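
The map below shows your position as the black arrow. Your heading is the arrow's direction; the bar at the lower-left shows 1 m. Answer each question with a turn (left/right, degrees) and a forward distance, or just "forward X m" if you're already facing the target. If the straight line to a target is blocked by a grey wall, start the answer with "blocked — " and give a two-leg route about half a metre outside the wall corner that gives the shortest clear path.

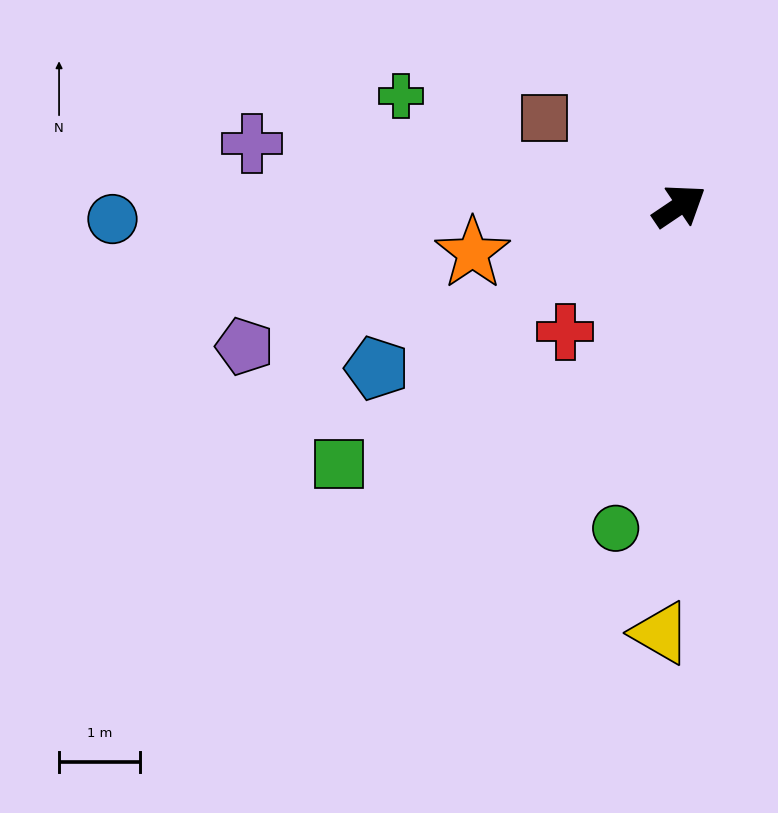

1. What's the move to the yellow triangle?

turn right 127°, forward 5.3 m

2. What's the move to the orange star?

turn left 159°, forward 2.6 m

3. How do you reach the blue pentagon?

turn left 174°, forward 4.2 m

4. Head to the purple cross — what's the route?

turn left 138°, forward 5.3 m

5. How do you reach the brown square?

turn left 113°, forward 2.0 m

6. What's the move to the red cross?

turn right 166°, forward 2.1 m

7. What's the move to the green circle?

turn right 135°, forward 4.1 m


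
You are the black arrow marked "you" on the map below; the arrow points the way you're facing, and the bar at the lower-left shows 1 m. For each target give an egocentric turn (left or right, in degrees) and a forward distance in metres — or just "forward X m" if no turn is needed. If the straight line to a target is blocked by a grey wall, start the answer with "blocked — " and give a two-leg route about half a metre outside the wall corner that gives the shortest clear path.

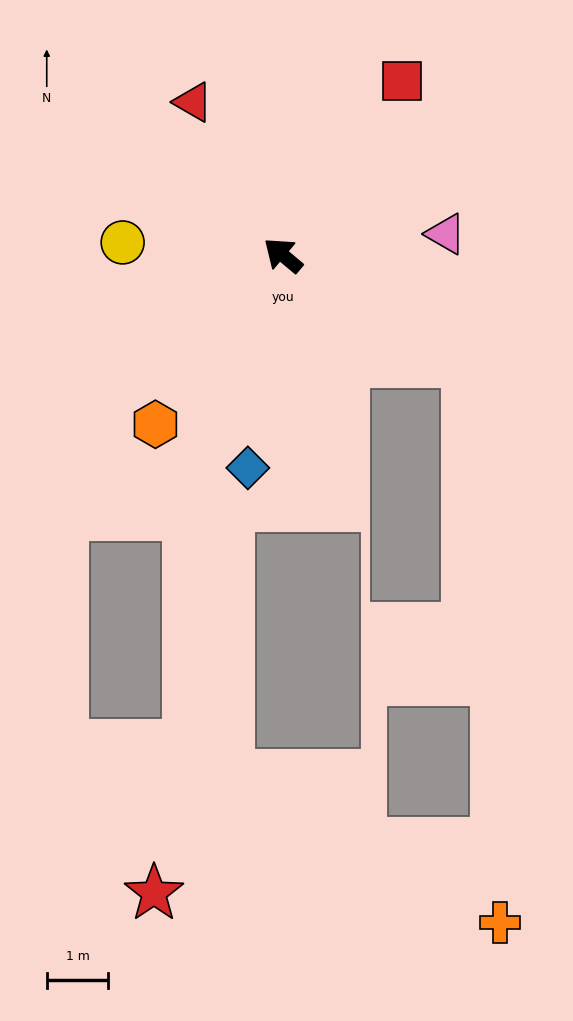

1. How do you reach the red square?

turn right 84°, forward 3.4 m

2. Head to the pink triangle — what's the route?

turn right 133°, forward 2.7 m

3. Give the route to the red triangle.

turn right 20°, forward 2.9 m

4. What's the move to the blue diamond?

turn left 121°, forward 3.5 m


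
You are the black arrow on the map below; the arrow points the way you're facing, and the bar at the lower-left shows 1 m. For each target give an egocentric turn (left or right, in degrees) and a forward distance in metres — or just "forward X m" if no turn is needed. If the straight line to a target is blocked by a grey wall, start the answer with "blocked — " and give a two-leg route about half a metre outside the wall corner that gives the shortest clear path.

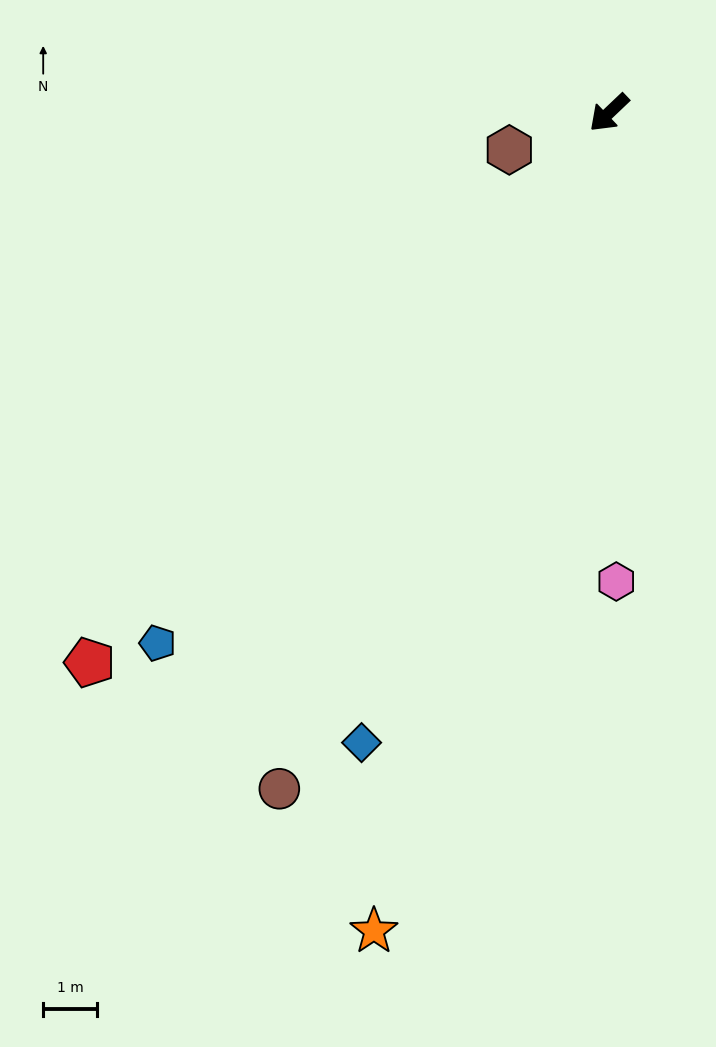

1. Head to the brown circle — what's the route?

turn left 20°, forward 14.1 m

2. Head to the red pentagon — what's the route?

turn left 3°, forward 14.1 m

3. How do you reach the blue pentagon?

turn left 6°, forward 13.0 m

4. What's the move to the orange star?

turn left 30°, forward 15.9 m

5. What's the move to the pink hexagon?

turn left 47°, forward 8.8 m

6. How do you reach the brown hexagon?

turn right 23°, forward 2.0 m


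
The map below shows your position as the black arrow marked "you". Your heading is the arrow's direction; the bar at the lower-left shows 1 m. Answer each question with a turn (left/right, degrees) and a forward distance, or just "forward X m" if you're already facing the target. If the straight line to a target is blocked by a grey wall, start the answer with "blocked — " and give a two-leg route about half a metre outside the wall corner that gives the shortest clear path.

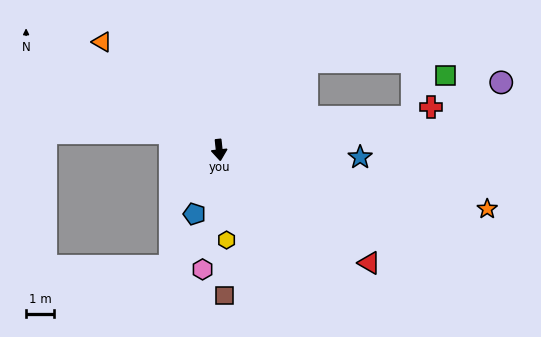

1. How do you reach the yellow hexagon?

forward 3.3 m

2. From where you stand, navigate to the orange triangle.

turn right 139°, forward 5.7 m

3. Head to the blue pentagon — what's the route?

turn right 27°, forward 2.5 m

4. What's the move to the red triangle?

turn left 47°, forward 6.8 m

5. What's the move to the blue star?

turn left 81°, forward 5.1 m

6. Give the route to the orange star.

turn left 72°, forward 9.9 m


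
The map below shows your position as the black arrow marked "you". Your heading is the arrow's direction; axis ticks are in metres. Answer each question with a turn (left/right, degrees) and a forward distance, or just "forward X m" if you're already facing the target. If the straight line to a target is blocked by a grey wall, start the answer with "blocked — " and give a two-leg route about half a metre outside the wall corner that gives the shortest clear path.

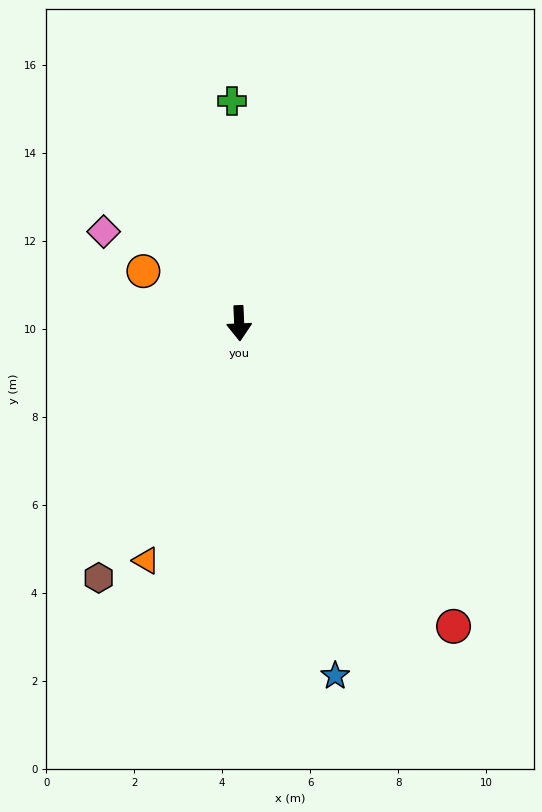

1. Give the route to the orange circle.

turn right 121°, forward 2.5 m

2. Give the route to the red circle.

turn left 33°, forward 8.4 m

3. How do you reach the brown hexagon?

turn right 31°, forward 6.6 m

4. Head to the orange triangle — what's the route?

turn right 24°, forward 5.8 m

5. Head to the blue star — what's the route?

turn left 13°, forward 8.3 m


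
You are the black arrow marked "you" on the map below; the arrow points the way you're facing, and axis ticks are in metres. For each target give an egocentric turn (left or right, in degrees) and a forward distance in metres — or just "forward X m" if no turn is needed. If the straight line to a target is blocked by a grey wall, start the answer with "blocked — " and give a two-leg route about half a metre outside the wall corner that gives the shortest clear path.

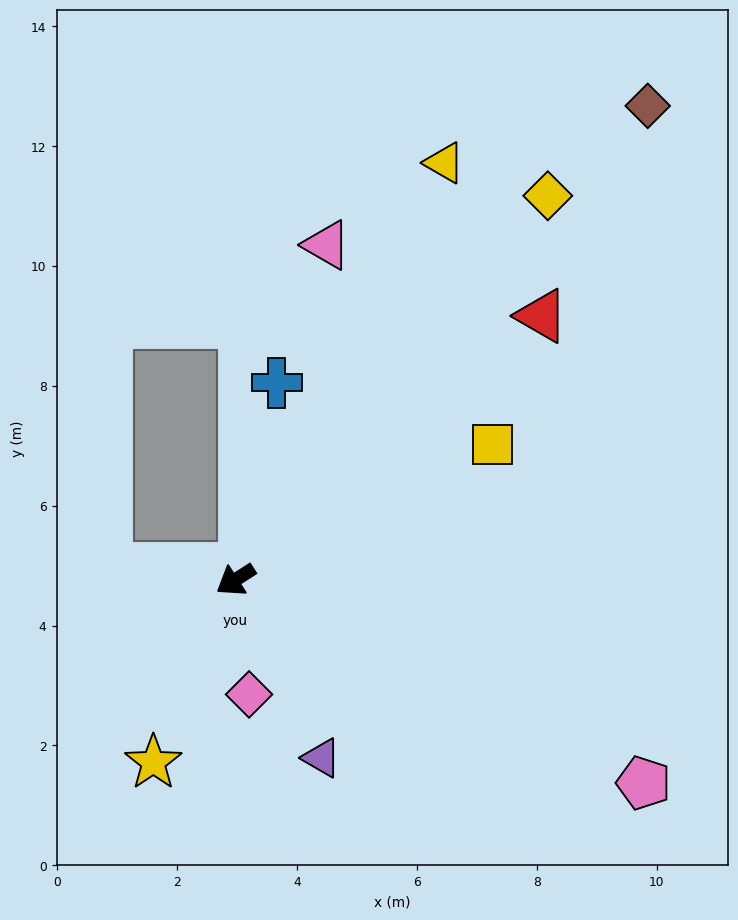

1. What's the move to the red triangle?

turn right 172°, forward 6.7 m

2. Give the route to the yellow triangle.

turn right 149°, forward 7.8 m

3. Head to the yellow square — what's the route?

turn left 175°, forward 4.8 m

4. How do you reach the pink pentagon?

turn left 121°, forward 7.6 m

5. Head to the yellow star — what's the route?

turn left 33°, forward 3.3 m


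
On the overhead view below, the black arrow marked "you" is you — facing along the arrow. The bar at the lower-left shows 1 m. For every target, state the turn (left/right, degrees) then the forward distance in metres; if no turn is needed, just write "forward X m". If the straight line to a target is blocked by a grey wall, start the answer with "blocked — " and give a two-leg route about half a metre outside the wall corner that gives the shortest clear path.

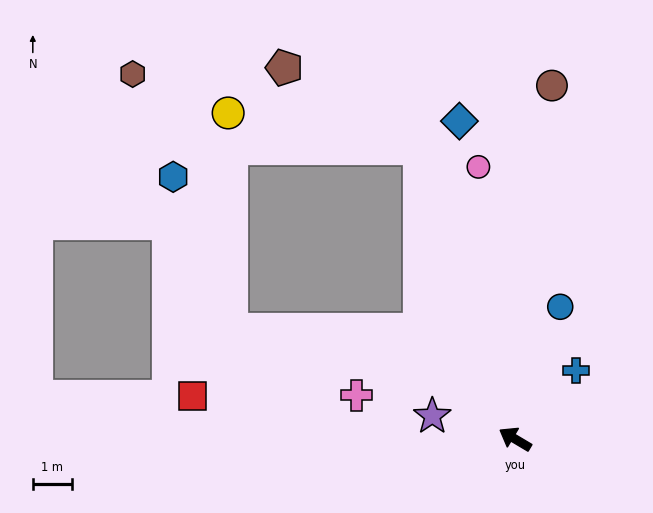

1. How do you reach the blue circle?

turn right 78°, forward 3.6 m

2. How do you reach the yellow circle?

blocked — turn right 41°, forward 7.8 m, then turn left 61°, forward 5.0 m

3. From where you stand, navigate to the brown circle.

turn right 65°, forward 9.0 m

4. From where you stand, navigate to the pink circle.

turn right 52°, forward 7.0 m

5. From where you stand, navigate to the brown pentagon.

blocked — turn right 41°, forward 7.8 m, then turn left 41°, forward 4.0 m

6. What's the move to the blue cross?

turn right 101°, forward 2.3 m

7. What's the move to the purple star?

turn left 15°, forward 2.2 m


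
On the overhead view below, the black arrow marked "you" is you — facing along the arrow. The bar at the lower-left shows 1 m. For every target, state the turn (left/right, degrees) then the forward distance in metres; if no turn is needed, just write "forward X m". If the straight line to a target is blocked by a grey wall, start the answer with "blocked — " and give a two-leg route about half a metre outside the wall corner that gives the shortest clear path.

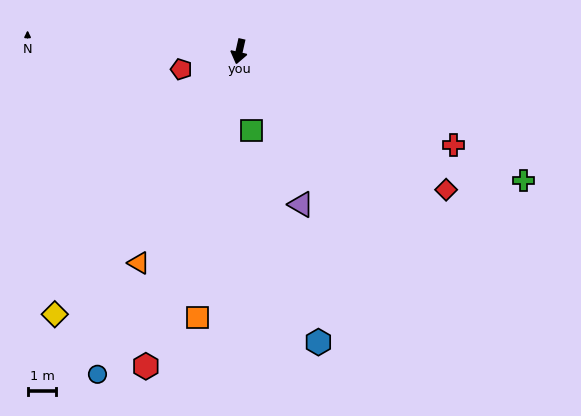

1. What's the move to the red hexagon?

turn right 4°, forward 11.4 m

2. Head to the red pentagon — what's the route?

turn right 60°, forward 2.1 m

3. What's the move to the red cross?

turn left 79°, forward 8.1 m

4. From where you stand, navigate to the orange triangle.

turn right 13°, forward 8.1 m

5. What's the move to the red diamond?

turn left 69°, forward 8.6 m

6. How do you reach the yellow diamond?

turn right 22°, forward 11.1 m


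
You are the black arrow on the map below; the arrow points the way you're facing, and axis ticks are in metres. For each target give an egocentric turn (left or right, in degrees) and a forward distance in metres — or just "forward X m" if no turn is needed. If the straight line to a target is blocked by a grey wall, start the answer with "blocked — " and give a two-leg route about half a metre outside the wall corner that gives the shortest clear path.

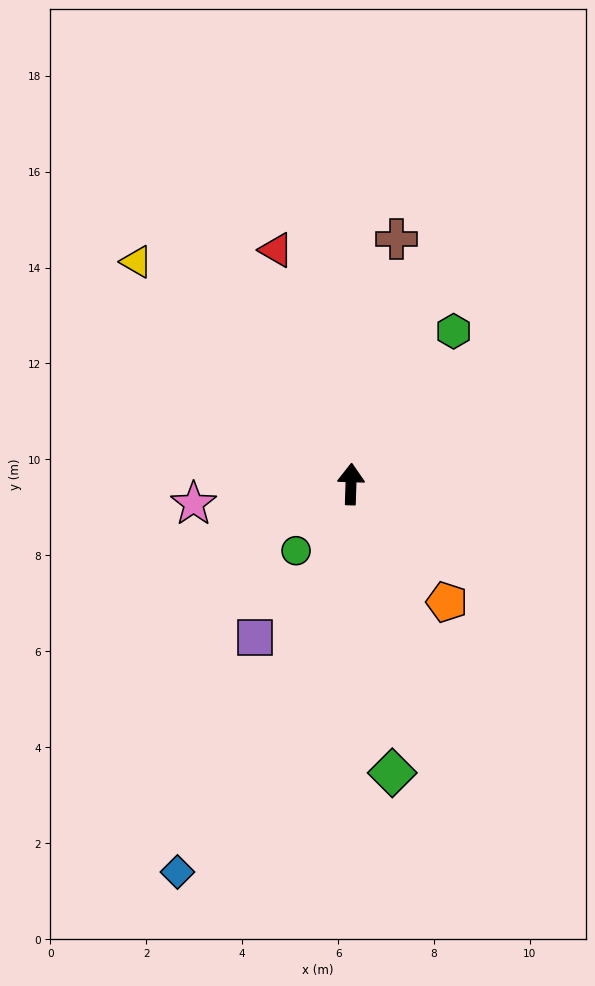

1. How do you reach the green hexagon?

turn right 32°, forward 3.8 m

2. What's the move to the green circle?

turn left 142°, forward 1.8 m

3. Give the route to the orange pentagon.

turn right 139°, forward 3.2 m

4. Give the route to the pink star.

turn left 99°, forward 3.3 m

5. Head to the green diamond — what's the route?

turn right 170°, forward 6.1 m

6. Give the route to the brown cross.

turn right 9°, forward 5.2 m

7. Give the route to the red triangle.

turn left 20°, forward 5.1 m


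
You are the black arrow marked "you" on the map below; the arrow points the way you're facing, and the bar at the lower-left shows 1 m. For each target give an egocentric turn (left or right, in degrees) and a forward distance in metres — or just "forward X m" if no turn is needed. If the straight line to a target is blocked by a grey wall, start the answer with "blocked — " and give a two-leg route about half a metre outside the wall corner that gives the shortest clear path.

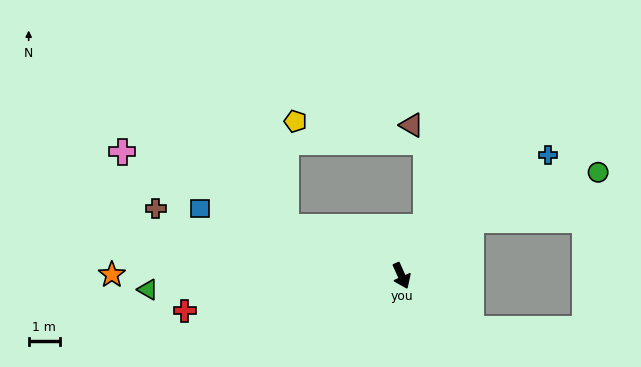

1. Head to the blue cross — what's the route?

turn left 105°, forward 6.1 m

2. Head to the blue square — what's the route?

turn right 132°, forward 6.8 m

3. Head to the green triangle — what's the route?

turn right 111°, forward 8.1 m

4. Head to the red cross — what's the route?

turn right 105°, forward 7.0 m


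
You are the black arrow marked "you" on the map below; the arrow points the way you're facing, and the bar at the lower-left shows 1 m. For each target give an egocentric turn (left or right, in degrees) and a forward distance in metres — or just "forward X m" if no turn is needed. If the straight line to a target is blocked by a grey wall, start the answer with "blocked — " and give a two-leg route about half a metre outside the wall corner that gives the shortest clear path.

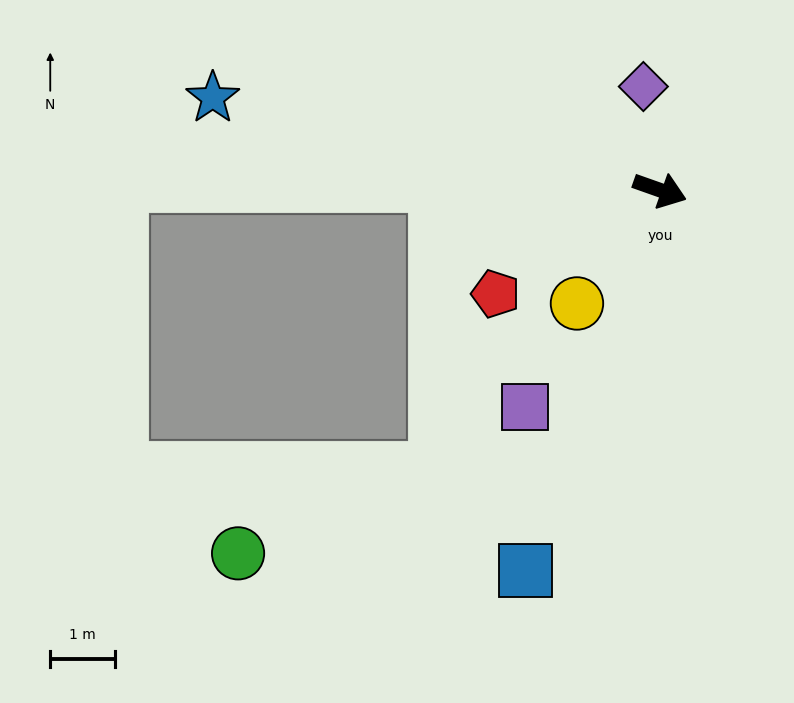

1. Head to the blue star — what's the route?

turn right 172°, forward 7.0 m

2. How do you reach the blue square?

turn right 90°, forward 6.2 m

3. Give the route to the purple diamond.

turn left 119°, forward 1.6 m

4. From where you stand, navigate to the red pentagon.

turn right 128°, forward 3.0 m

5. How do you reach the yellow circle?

turn right 107°, forward 2.2 m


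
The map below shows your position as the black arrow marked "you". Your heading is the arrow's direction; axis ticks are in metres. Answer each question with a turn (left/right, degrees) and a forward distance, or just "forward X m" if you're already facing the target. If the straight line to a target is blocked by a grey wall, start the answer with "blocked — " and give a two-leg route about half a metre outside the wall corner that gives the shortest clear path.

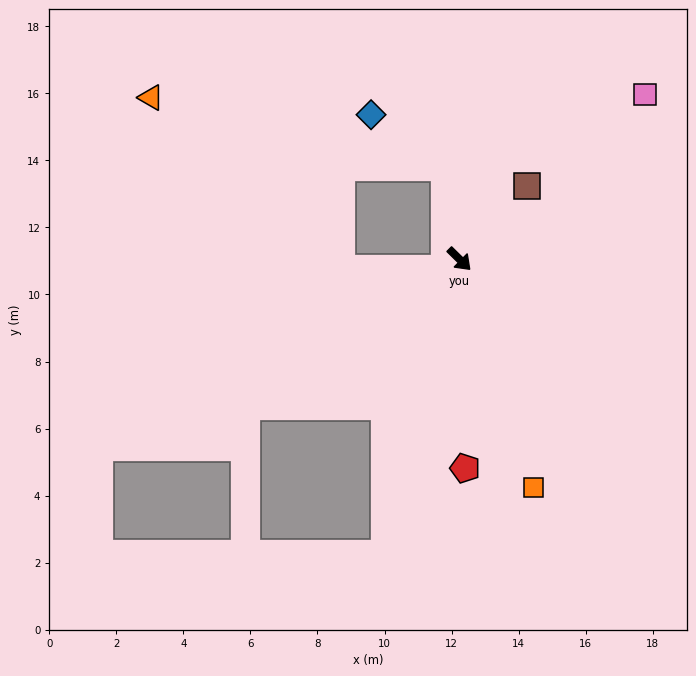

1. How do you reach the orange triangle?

blocked — turn left 144°, forward 2.8 m, then turn left 67°, forward 9.0 m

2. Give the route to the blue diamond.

blocked — turn left 144°, forward 2.8 m, then turn left 45°, forward 2.7 m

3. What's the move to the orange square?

turn right 28°, forward 7.1 m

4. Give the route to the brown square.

turn left 92°, forward 3.0 m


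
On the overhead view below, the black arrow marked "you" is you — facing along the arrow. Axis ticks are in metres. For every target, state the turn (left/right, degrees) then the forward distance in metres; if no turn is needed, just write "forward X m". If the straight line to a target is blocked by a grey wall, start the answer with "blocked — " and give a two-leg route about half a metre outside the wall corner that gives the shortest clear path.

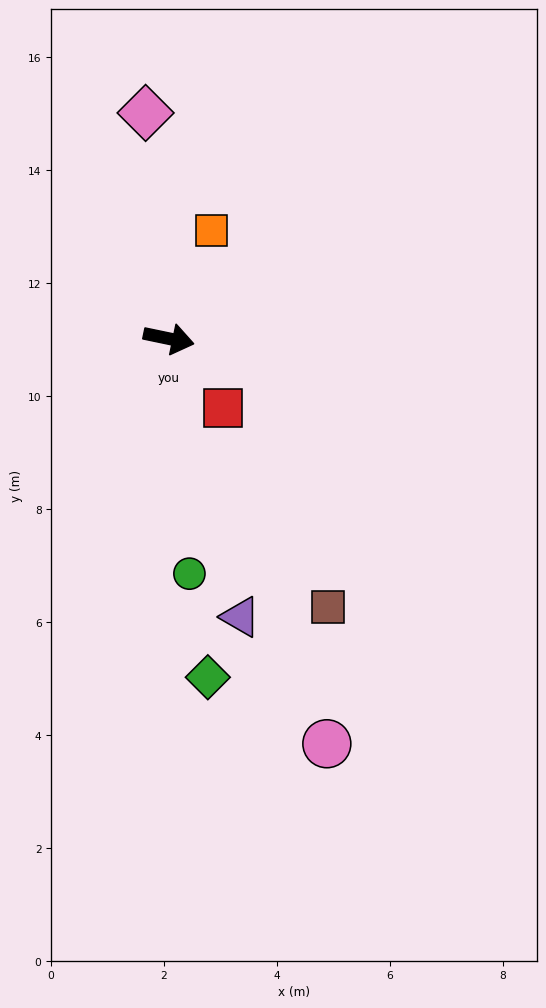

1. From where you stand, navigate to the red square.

turn right 40°, forward 1.6 m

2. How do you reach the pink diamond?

turn left 108°, forward 4.0 m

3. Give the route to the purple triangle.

turn right 64°, forward 5.1 m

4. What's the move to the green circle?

turn right 73°, forward 4.2 m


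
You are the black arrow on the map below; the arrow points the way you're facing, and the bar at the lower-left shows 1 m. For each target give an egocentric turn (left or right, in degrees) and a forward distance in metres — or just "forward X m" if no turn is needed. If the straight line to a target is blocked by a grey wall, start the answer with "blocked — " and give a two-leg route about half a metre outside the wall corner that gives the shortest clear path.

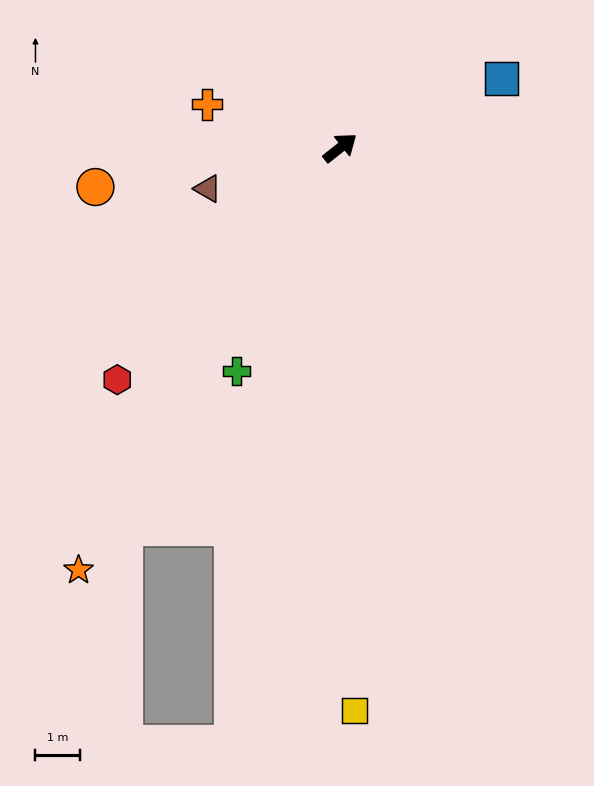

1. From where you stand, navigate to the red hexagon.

turn right 172°, forward 7.3 m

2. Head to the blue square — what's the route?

turn right 15°, forward 4.0 m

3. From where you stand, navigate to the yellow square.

turn right 127°, forward 12.7 m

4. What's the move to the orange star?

turn right 160°, forward 11.2 m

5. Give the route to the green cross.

turn right 153°, forward 5.6 m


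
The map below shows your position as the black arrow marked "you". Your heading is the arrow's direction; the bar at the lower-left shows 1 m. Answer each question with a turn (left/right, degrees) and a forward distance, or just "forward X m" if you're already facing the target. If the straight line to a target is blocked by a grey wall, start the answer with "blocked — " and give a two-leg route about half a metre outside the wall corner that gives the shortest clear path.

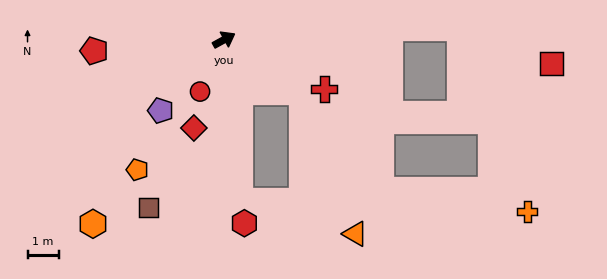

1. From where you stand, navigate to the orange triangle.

blocked — turn right 63°, forward 3.0 m, then turn right 35°, forward 4.9 m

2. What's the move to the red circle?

turn right 144°, forward 1.8 m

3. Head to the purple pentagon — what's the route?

turn right 161°, forward 3.1 m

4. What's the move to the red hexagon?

turn right 113°, forward 6.0 m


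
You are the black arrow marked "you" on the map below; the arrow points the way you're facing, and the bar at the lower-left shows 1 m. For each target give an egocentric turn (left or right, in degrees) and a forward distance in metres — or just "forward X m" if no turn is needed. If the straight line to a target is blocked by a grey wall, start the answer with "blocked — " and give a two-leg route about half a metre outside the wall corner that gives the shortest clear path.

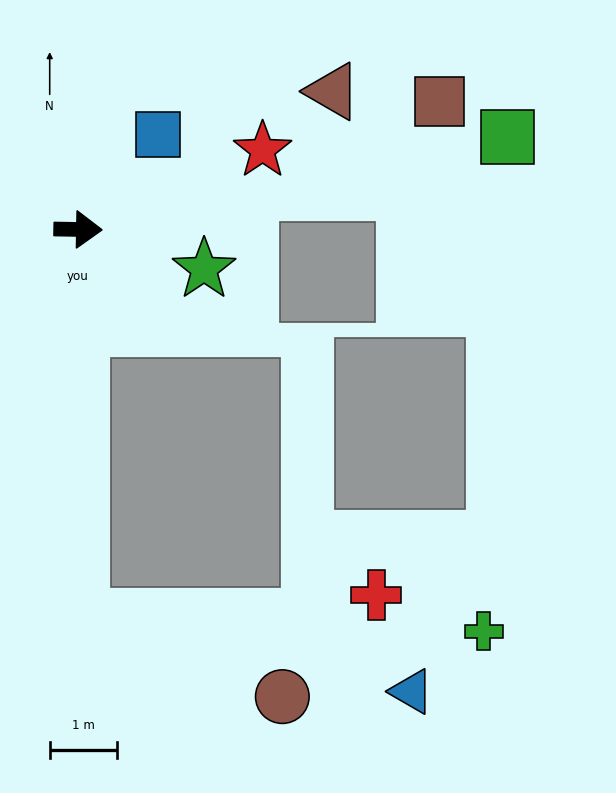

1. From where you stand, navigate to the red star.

turn left 24°, forward 3.0 m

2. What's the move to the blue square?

turn left 51°, forward 1.9 m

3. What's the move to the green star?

turn right 16°, forward 2.0 m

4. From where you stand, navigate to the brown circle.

blocked — turn right 89°, forward 5.8 m, then turn left 68°, forward 3.2 m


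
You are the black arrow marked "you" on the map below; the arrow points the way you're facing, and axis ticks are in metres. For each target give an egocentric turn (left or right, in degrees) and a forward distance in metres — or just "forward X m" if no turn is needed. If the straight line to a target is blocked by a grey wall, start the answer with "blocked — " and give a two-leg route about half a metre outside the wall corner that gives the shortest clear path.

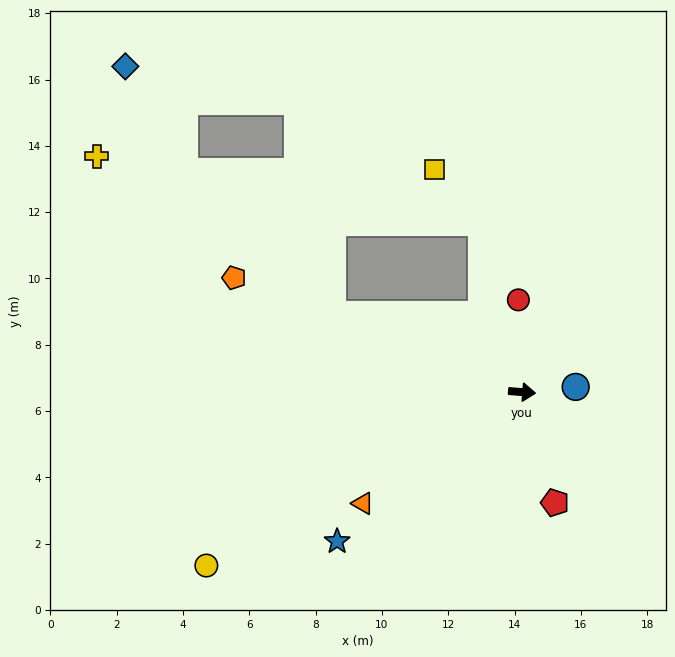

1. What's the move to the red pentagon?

turn right 69°, forward 3.5 m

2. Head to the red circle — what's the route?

turn left 97°, forward 2.8 m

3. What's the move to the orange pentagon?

turn left 163°, forward 9.3 m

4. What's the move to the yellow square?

blocked — turn left 108°, forward 5.3 m, then turn left 29°, forward 2.2 m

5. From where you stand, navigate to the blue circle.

turn left 10°, forward 1.6 m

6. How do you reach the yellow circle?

turn right 147°, forward 10.9 m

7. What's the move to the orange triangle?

turn right 140°, forward 5.9 m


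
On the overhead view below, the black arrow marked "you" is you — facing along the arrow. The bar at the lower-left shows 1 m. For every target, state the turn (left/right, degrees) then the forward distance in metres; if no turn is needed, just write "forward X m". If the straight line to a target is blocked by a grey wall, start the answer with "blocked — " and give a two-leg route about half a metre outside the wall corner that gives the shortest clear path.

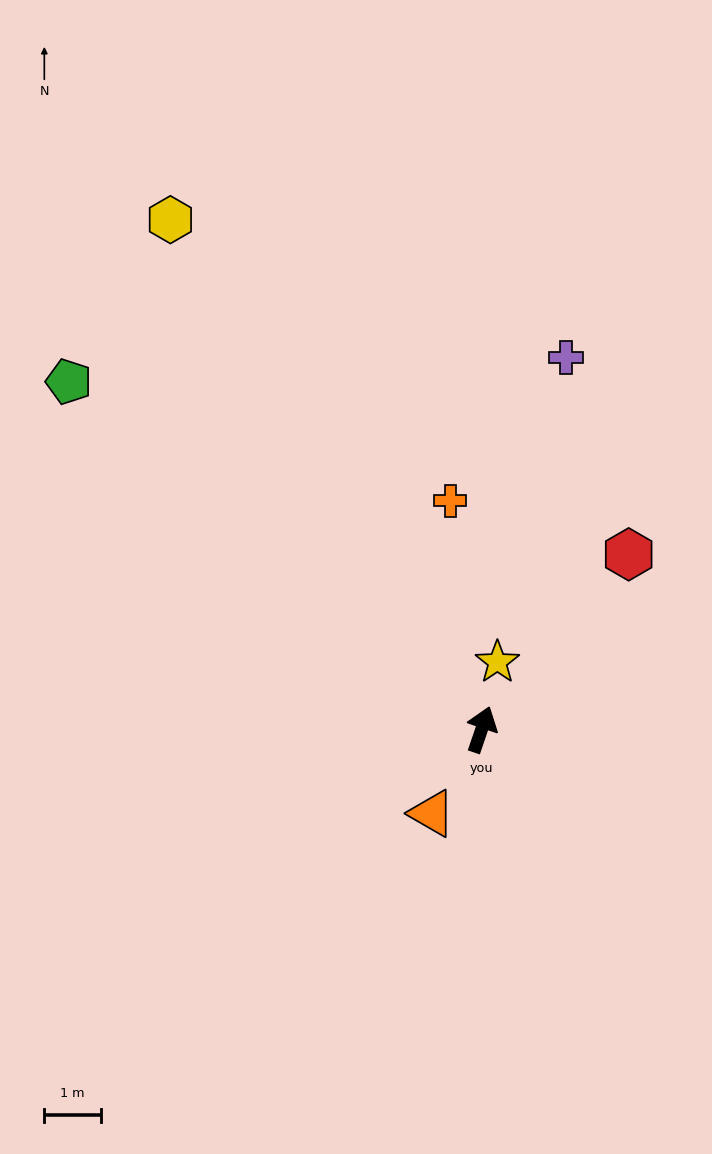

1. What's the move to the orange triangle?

turn left 168°, forward 1.7 m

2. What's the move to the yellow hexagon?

turn left 50°, forward 10.5 m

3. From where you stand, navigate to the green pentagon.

turn left 69°, forward 9.5 m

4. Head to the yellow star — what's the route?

turn left 6°, forward 1.2 m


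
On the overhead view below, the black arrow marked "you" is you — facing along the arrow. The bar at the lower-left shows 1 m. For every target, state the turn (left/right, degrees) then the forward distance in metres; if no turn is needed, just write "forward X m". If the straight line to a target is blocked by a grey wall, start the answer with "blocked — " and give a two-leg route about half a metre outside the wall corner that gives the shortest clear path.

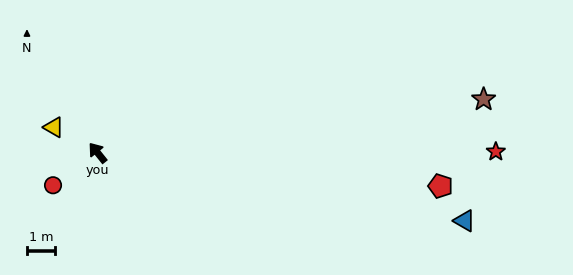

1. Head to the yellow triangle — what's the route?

turn left 21°, forward 1.8 m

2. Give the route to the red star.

turn right 129°, forward 14.3 m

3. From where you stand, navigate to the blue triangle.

turn right 139°, forward 13.4 m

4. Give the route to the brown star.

turn right 121°, forward 13.9 m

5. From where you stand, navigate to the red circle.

turn left 87°, forward 2.0 m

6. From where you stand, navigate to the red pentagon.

turn right 134°, forward 12.3 m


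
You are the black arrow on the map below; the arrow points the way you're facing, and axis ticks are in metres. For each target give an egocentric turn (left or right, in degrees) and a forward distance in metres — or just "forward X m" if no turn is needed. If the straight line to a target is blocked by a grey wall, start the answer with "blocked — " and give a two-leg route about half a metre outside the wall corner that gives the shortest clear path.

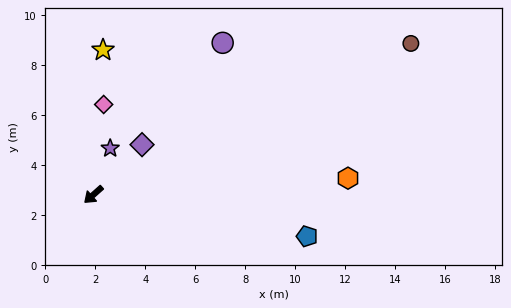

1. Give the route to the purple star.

turn right 152°, forward 2.0 m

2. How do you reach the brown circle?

turn left 164°, forward 14.1 m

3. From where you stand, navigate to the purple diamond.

turn right 176°, forward 2.8 m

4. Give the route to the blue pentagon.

turn left 127°, forward 8.7 m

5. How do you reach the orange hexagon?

turn left 142°, forward 10.2 m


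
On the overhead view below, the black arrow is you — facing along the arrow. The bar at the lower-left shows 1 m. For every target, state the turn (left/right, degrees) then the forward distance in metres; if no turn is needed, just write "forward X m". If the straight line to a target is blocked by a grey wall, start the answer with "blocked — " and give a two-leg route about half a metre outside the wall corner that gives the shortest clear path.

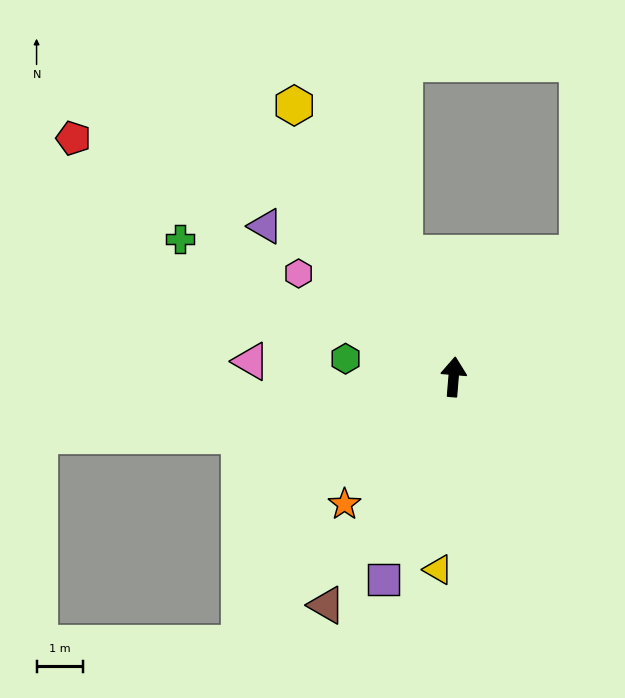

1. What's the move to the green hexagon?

turn left 85°, forward 2.4 m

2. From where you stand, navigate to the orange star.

turn left 144°, forward 3.6 m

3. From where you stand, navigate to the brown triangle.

turn left 156°, forward 5.7 m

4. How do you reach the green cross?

turn left 68°, forward 6.7 m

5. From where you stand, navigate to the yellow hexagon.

turn left 35°, forward 6.8 m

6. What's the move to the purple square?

turn left 166°, forward 4.7 m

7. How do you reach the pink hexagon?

turn left 61°, forward 4.0 m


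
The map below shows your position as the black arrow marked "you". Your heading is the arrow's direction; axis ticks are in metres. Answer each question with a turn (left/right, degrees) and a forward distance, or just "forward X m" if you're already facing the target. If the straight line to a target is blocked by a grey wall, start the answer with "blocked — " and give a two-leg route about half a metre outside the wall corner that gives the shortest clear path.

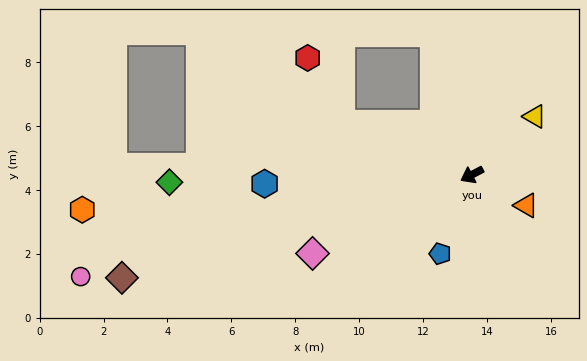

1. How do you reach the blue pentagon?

turn left 41°, forward 2.7 m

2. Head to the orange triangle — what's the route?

turn left 123°, forward 2.0 m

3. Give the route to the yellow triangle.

turn right 165°, forward 2.7 m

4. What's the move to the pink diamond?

forward 5.6 m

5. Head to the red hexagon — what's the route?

blocked — turn right 49°, forward 4.4 m, then turn right 42°, forward 2.3 m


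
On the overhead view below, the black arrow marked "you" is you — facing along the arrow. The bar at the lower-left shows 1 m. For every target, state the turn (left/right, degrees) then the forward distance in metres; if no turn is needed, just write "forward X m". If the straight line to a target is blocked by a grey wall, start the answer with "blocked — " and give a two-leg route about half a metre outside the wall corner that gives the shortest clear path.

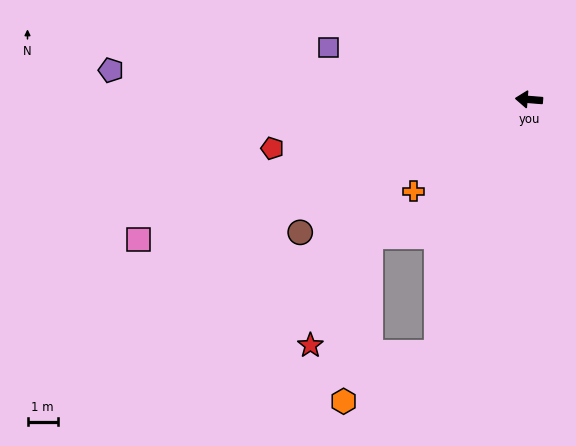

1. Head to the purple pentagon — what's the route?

forward 13.8 m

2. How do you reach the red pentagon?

turn left 15°, forward 8.6 m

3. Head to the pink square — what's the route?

turn left 24°, forward 13.6 m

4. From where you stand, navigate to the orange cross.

turn left 43°, forward 4.8 m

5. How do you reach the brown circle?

turn left 35°, forward 8.7 m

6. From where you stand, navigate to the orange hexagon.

blocked — turn left 75°, forward 8.9 m, then turn right 43°, forward 3.5 m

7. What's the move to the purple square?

turn right 10°, forward 6.8 m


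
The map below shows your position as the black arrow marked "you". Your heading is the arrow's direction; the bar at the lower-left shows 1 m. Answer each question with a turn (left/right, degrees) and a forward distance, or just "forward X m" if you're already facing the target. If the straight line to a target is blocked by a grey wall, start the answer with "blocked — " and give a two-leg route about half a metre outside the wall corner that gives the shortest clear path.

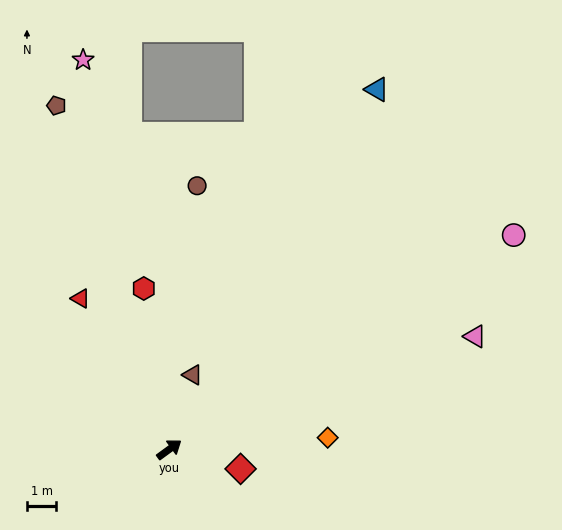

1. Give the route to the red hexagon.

turn left 63°, forward 5.5 m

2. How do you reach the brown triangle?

turn left 36°, forward 2.6 m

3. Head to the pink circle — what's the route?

turn right 4°, forward 13.7 m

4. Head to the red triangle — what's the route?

turn left 84°, forward 5.9 m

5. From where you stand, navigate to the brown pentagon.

turn left 72°, forward 12.3 m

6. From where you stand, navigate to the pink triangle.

turn right 16°, forward 11.0 m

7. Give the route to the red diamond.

turn right 51°, forward 2.5 m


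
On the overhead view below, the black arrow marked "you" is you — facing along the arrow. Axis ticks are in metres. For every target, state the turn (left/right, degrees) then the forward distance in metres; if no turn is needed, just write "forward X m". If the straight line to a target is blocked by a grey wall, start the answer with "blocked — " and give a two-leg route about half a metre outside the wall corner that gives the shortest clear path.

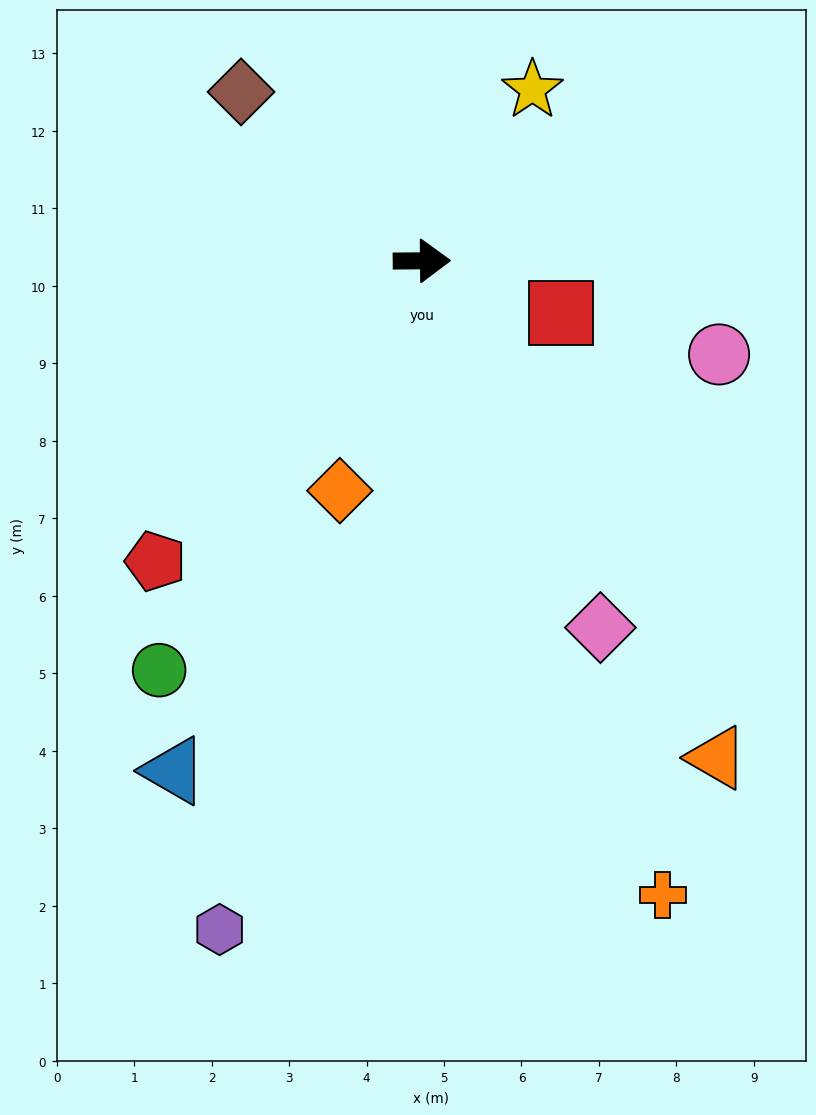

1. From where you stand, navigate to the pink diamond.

turn right 65°, forward 5.3 m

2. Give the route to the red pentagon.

turn right 132°, forward 5.2 m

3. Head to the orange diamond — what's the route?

turn right 110°, forward 3.1 m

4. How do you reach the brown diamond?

turn left 136°, forward 3.2 m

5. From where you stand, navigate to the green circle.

turn right 123°, forward 6.3 m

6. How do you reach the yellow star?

turn left 57°, forward 2.6 m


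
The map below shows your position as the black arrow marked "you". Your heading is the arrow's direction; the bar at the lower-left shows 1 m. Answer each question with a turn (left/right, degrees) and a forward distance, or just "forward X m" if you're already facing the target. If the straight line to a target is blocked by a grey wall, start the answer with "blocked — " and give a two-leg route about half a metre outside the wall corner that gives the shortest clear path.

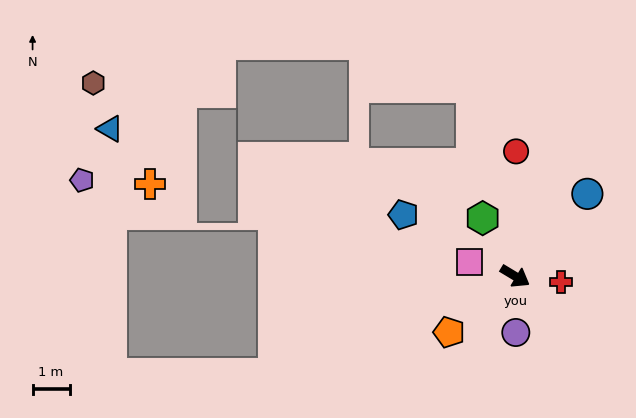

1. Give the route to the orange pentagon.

turn right 109°, forward 2.3 m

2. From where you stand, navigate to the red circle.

turn left 121°, forward 3.4 m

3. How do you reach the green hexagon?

turn left 150°, forward 1.8 m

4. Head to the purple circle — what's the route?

turn right 58°, forward 1.5 m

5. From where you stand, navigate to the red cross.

turn left 24°, forward 1.3 m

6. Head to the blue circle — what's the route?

turn left 80°, forward 3.0 m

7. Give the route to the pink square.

turn right 167°, forward 1.3 m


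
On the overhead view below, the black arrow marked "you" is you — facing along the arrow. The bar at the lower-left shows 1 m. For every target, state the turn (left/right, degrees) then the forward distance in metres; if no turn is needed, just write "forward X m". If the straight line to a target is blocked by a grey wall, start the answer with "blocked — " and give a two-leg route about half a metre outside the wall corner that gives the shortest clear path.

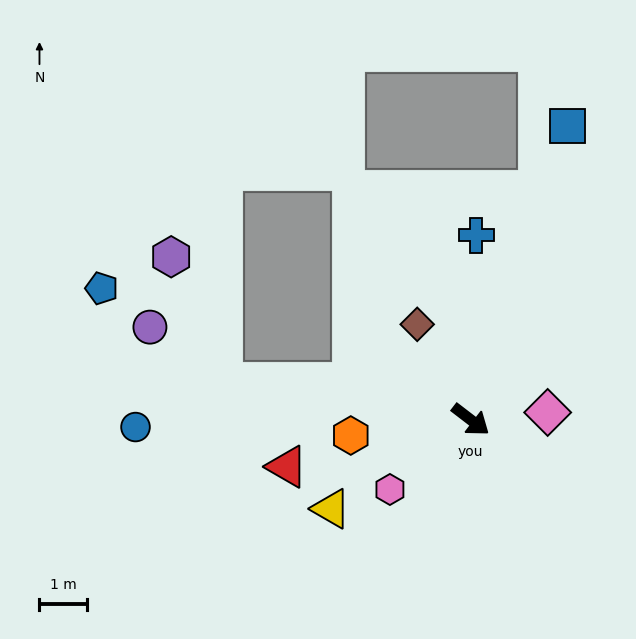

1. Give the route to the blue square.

turn left 109°, forward 6.5 m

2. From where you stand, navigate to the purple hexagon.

blocked — turn right 151°, forward 5.3 m, then turn right 59°, forward 2.9 m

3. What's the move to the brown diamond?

turn left 157°, forward 2.3 m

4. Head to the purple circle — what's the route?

blocked — turn right 151°, forward 5.3 m, then turn right 29°, forward 1.9 m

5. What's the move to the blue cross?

turn left 126°, forward 3.9 m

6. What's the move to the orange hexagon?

turn right 135°, forward 2.6 m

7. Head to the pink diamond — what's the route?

turn left 43°, forward 1.6 m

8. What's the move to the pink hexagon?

turn right 102°, forward 2.3 m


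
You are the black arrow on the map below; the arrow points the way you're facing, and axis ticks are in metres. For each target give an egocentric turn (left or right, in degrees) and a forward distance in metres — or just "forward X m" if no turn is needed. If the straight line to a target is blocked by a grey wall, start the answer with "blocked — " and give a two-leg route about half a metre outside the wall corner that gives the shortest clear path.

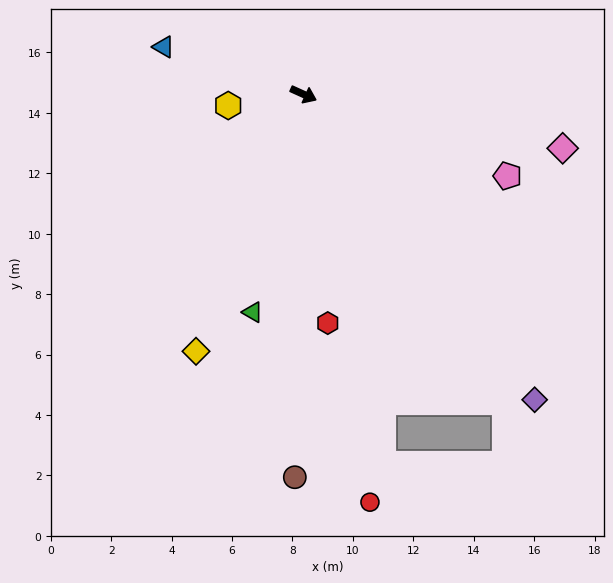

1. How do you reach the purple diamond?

turn right 29°, forward 12.7 m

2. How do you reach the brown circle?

turn right 67°, forward 12.7 m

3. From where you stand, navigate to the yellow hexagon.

turn right 147°, forward 2.5 m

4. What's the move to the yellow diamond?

turn right 88°, forward 9.2 m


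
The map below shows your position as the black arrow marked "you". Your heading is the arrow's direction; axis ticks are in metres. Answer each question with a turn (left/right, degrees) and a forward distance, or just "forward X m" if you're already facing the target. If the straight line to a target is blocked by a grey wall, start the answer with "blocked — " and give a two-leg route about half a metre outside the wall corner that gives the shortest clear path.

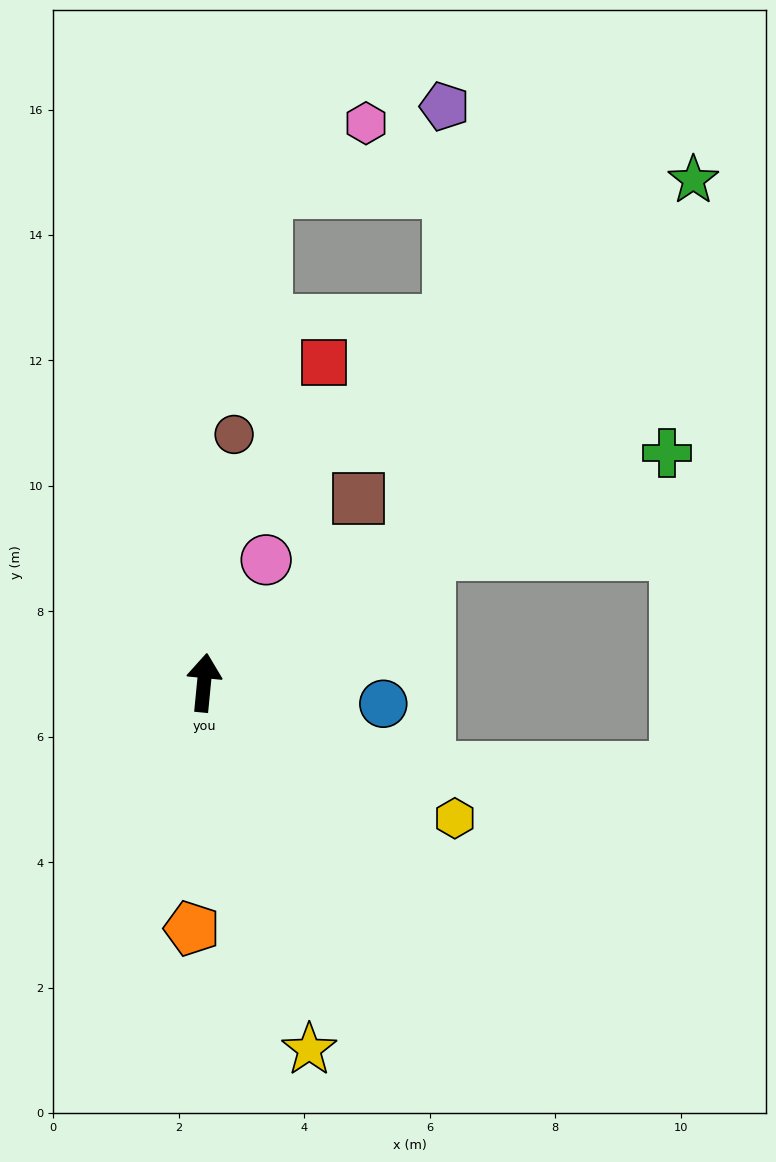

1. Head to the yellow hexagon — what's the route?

turn right 113°, forward 4.5 m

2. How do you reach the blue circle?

turn right 91°, forward 2.9 m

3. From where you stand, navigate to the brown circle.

forward 4.0 m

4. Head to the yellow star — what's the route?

turn right 158°, forward 6.1 m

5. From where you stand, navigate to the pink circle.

turn right 21°, forward 2.2 m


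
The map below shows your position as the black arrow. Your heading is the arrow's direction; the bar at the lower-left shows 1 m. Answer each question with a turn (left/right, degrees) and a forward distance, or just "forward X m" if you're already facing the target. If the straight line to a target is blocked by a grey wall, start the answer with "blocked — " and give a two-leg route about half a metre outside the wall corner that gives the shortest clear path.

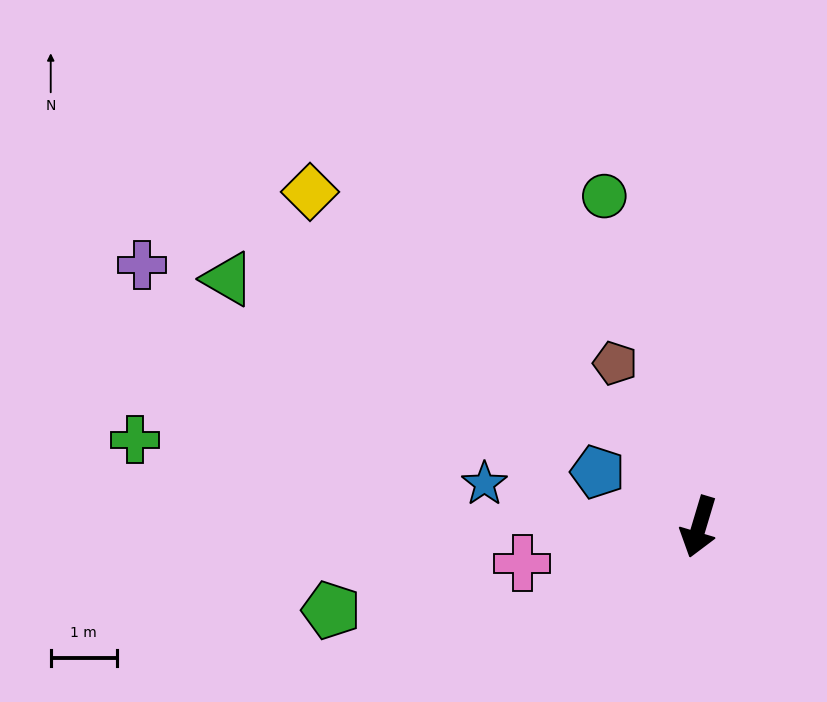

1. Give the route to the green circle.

turn right 147°, forward 5.2 m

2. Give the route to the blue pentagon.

turn right 102°, forward 1.7 m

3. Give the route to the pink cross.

turn right 62°, forward 2.7 m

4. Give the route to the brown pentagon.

turn right 136°, forward 2.8 m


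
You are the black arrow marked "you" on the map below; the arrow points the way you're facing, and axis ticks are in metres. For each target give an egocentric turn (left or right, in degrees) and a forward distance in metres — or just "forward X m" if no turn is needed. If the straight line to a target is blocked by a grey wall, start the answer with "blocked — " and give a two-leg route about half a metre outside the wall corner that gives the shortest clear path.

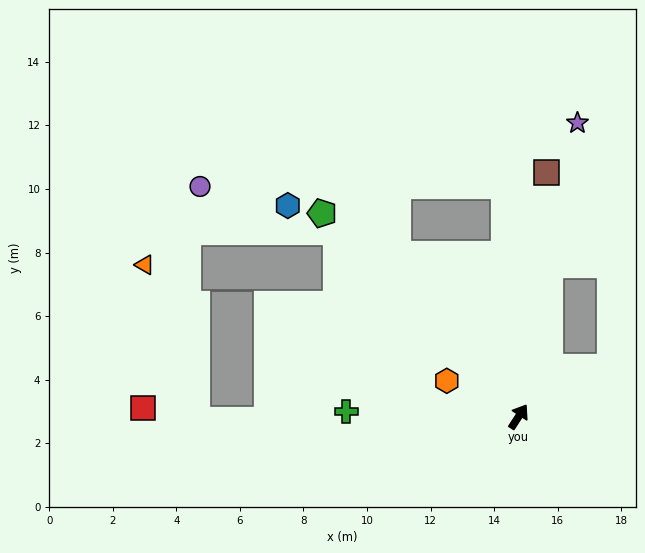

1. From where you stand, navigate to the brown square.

turn left 27°, forward 7.7 m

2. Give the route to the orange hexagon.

turn left 97°, forward 2.5 m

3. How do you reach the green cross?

turn left 121°, forward 5.4 m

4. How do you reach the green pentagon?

turn left 77°, forward 8.9 m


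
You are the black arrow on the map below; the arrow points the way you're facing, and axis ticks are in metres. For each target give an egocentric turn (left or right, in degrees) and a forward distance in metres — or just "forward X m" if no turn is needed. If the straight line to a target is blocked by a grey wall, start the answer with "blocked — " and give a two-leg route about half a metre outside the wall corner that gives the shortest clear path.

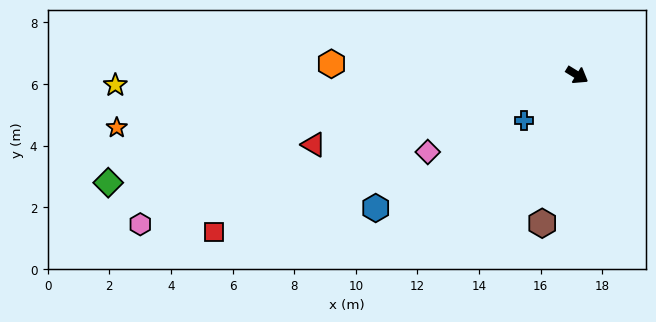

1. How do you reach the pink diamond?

turn right 121°, forward 5.5 m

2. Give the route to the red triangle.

turn right 134°, forward 8.8 m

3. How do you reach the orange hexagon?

turn right 151°, forward 8.0 m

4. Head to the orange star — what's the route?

turn right 142°, forward 15.0 m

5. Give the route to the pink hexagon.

turn right 130°, forward 15.0 m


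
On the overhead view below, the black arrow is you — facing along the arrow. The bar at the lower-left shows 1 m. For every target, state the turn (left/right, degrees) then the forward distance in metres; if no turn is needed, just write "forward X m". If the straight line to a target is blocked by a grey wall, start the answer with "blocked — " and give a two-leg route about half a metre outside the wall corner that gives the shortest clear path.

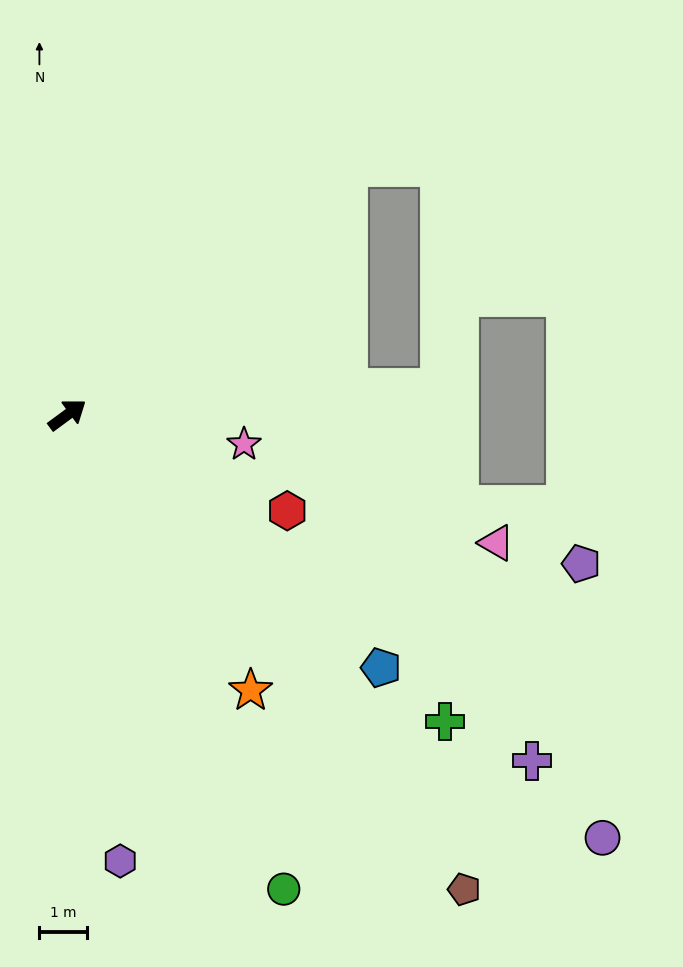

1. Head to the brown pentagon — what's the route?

turn right 87°, forward 13.1 m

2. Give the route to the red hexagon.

turn right 60°, forward 5.1 m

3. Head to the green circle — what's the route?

turn right 102°, forward 11.0 m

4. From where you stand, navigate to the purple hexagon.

turn right 120°, forward 9.5 m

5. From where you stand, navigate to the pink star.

turn right 46°, forward 3.8 m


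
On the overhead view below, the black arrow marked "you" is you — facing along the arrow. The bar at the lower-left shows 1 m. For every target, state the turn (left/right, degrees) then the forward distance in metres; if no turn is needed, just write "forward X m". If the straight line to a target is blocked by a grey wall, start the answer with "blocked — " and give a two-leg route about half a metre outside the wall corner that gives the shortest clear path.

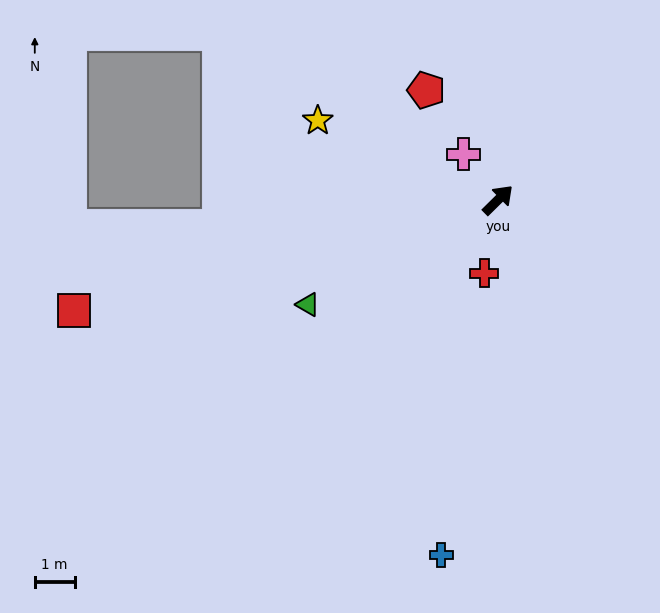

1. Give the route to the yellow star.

turn left 112°, forward 4.9 m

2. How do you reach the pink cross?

turn left 83°, forward 1.4 m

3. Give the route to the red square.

turn left 150°, forward 11.0 m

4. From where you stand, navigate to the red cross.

turn right 145°, forward 1.9 m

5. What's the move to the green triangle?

turn left 164°, forward 5.4 m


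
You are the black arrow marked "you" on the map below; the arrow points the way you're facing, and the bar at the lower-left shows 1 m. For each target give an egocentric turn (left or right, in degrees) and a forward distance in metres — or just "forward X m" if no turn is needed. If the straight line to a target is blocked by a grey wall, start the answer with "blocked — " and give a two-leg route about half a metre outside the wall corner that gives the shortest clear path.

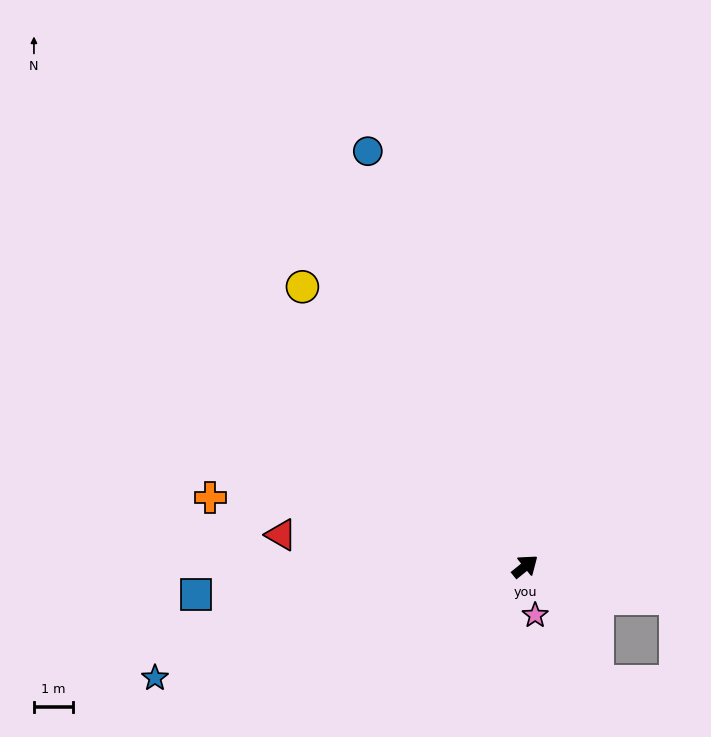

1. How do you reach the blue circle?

turn left 72°, forward 11.2 m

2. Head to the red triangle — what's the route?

turn left 134°, forward 6.2 m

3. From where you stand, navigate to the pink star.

turn right 117°, forward 1.3 m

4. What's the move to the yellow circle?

turn left 90°, forward 9.0 m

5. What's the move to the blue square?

turn left 146°, forward 8.4 m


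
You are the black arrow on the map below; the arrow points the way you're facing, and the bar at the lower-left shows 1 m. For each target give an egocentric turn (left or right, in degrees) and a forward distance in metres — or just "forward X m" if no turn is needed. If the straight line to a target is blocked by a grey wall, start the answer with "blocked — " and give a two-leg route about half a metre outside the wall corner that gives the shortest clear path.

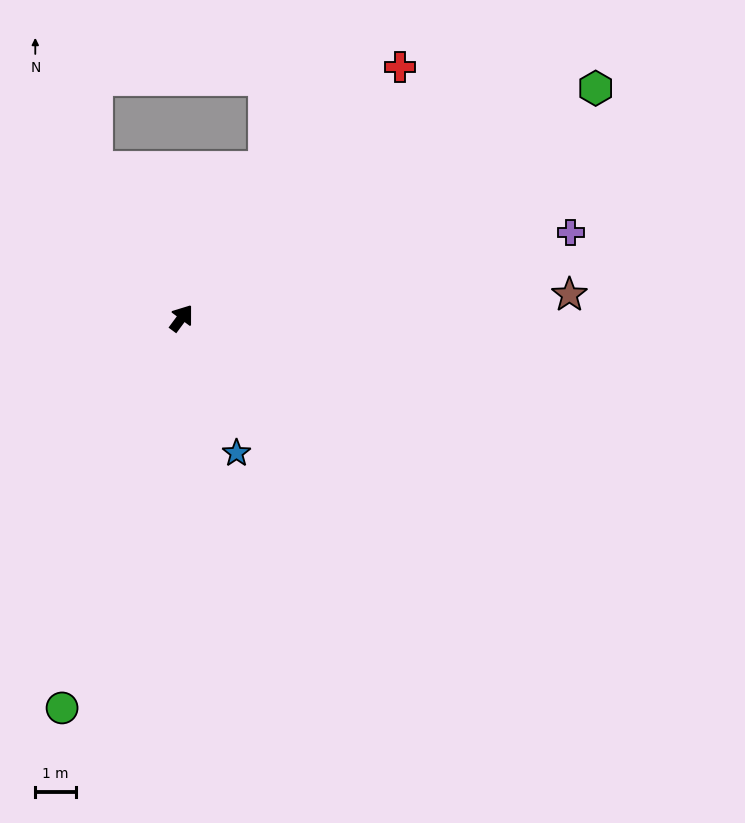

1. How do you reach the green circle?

turn right 161°, forward 10.1 m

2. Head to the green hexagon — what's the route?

turn right 24°, forward 11.7 m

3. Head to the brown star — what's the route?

turn right 50°, forward 9.6 m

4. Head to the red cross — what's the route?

turn right 5°, forward 8.2 m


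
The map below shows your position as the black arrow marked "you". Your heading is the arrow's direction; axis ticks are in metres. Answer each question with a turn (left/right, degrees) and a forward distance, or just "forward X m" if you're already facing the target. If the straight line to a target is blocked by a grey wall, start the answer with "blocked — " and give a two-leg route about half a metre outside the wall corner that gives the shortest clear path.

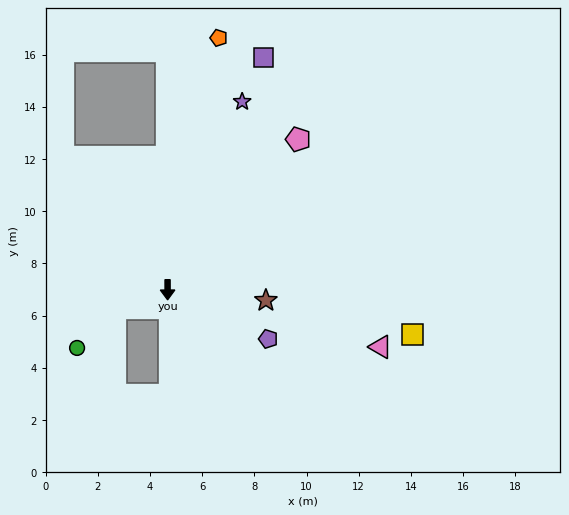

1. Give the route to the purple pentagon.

turn left 64°, forward 4.3 m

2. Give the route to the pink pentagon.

turn left 139°, forward 7.6 m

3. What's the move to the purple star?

turn left 158°, forward 7.8 m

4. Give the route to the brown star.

turn left 84°, forward 3.8 m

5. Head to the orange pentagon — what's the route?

turn left 168°, forward 9.8 m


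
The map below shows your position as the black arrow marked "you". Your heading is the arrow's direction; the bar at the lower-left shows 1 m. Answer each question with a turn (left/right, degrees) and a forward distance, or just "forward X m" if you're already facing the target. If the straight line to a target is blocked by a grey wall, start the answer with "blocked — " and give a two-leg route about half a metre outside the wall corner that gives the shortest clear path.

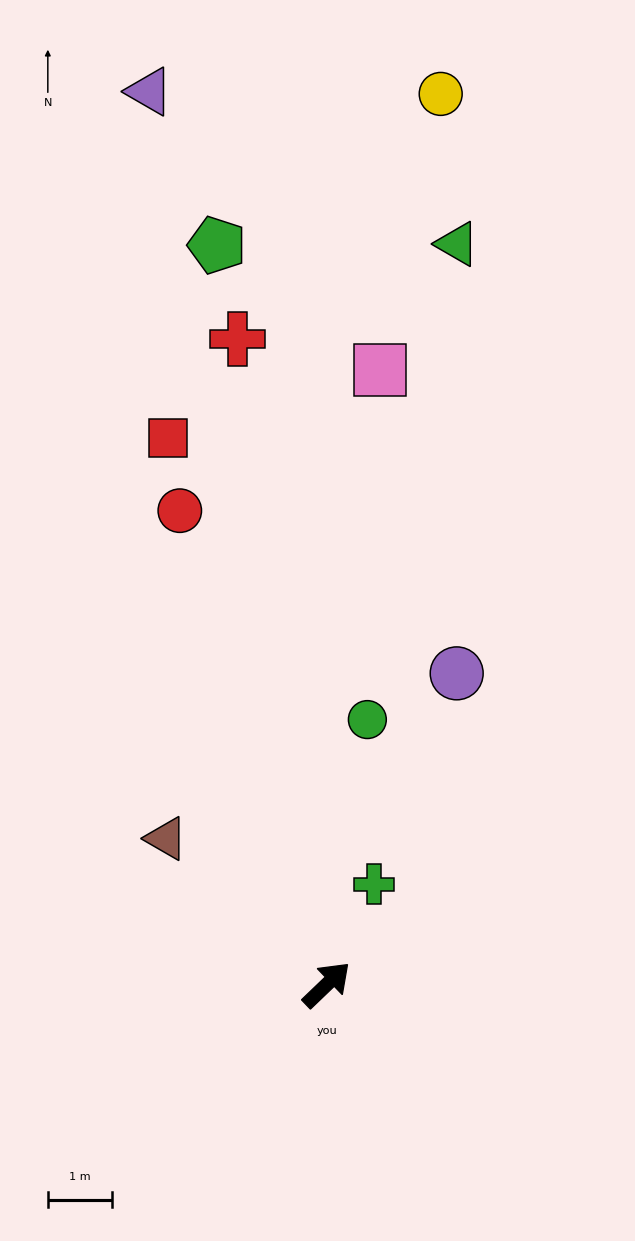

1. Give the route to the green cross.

turn left 21°, forward 1.7 m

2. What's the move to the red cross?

turn left 54°, forward 10.1 m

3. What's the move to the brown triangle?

turn left 94°, forward 3.4 m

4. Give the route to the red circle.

turn left 63°, forward 7.7 m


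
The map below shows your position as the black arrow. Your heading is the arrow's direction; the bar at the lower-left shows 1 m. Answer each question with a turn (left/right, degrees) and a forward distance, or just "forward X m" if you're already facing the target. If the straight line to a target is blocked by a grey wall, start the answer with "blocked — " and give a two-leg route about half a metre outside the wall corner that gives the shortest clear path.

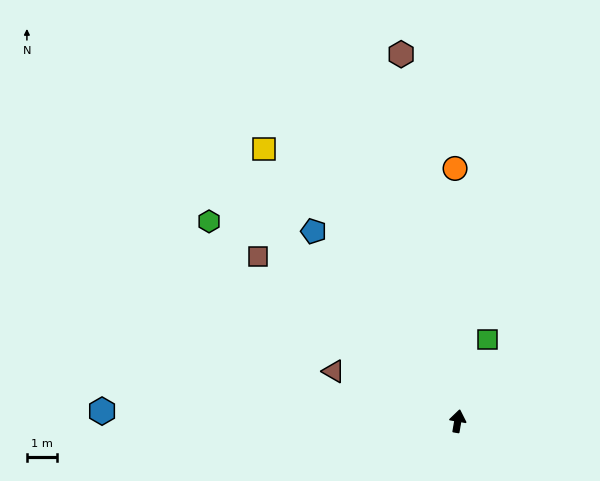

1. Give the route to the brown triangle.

turn left 78°, forward 4.5 m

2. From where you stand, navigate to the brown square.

turn left 60°, forward 8.7 m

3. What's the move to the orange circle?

turn left 10°, forward 8.5 m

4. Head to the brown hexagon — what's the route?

turn left 18°, forward 12.5 m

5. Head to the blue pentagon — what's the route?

turn left 47°, forward 8.0 m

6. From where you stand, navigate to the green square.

turn right 10°, forward 2.9 m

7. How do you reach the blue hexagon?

turn left 98°, forward 12.0 m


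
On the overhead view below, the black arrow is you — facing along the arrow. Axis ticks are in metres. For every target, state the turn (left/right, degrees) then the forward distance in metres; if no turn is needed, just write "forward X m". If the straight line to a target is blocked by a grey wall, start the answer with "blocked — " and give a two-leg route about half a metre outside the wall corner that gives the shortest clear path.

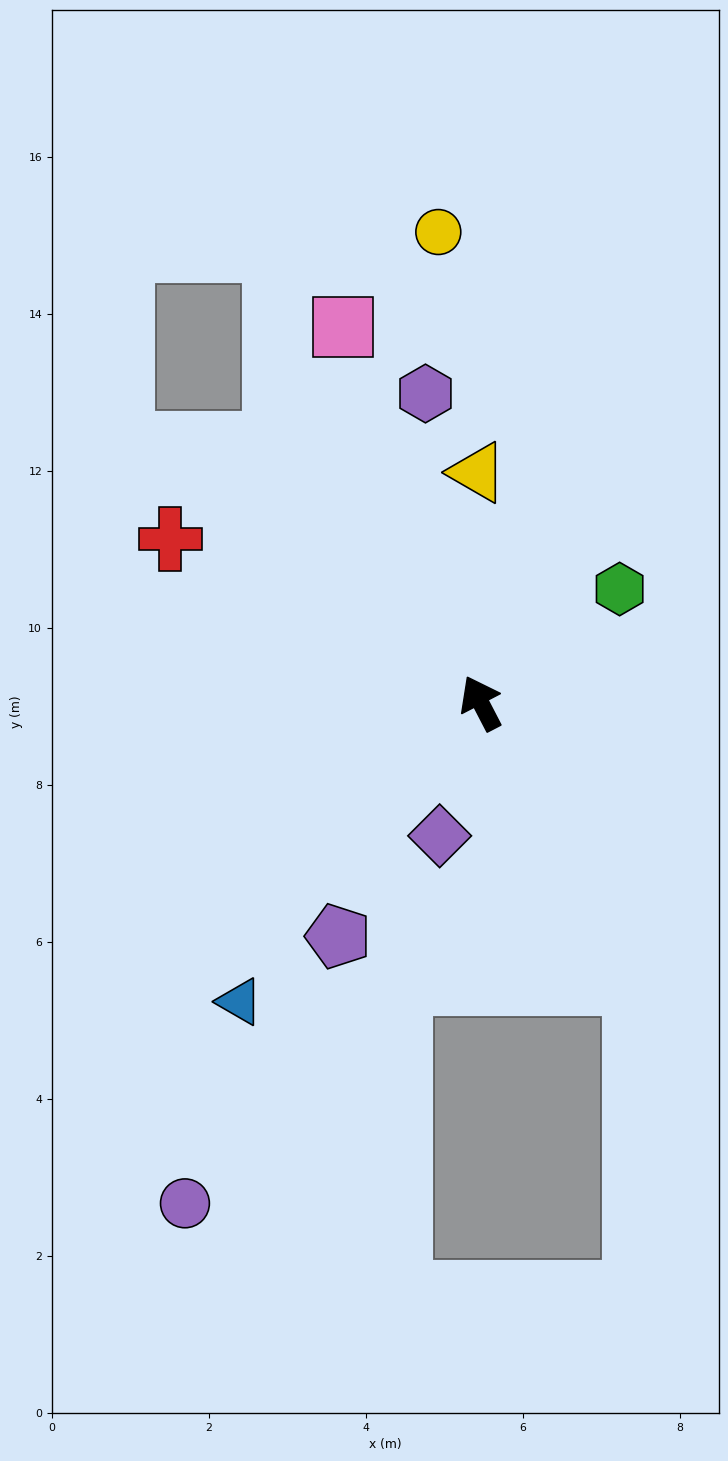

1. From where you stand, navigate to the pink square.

turn right 7°, forward 5.1 m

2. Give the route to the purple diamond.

turn left 135°, forward 1.8 m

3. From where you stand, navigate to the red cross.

turn left 35°, forward 4.5 m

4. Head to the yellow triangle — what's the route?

turn right 27°, forward 2.9 m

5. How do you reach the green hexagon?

turn right 78°, forward 2.3 m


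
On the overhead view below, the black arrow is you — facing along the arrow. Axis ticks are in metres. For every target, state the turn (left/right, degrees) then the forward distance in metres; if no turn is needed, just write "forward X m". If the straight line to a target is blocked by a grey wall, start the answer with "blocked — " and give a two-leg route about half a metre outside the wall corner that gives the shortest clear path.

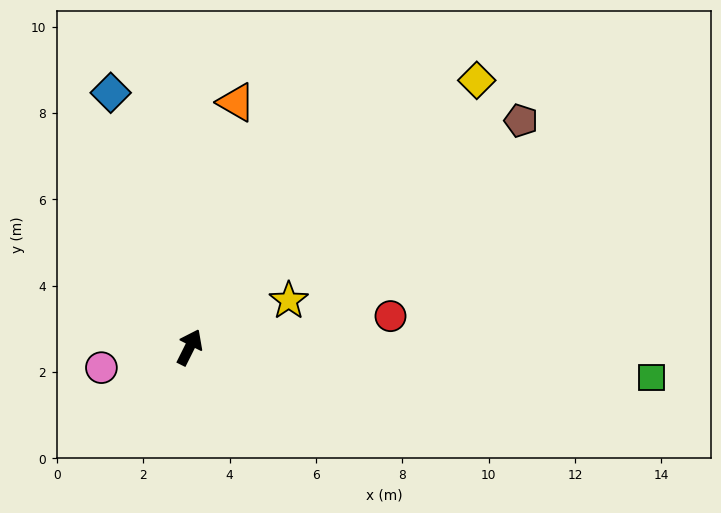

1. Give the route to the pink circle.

turn left 130°, forward 2.1 m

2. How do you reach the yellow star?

turn right 38°, forward 2.5 m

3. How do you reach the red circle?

turn right 55°, forward 4.7 m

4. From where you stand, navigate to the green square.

turn right 67°, forward 10.7 m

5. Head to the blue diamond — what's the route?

turn left 44°, forward 6.2 m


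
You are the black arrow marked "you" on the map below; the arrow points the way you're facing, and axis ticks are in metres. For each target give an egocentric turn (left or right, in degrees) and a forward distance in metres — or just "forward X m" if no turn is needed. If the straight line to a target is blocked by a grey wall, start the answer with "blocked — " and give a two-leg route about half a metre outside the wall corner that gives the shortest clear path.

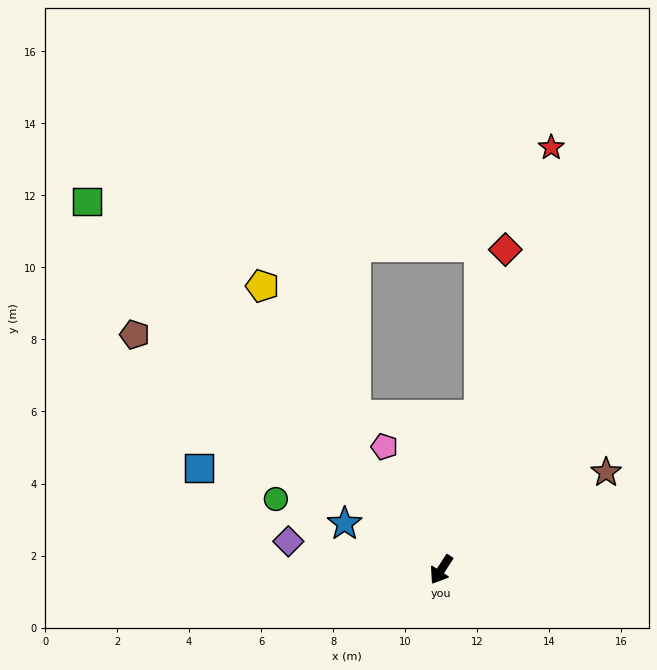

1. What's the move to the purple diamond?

turn right 67°, forward 4.3 m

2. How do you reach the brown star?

turn left 154°, forward 5.3 m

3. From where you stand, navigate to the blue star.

turn right 82°, forward 3.0 m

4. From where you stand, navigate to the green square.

turn right 103°, forward 14.2 m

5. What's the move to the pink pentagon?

turn right 122°, forward 3.8 m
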